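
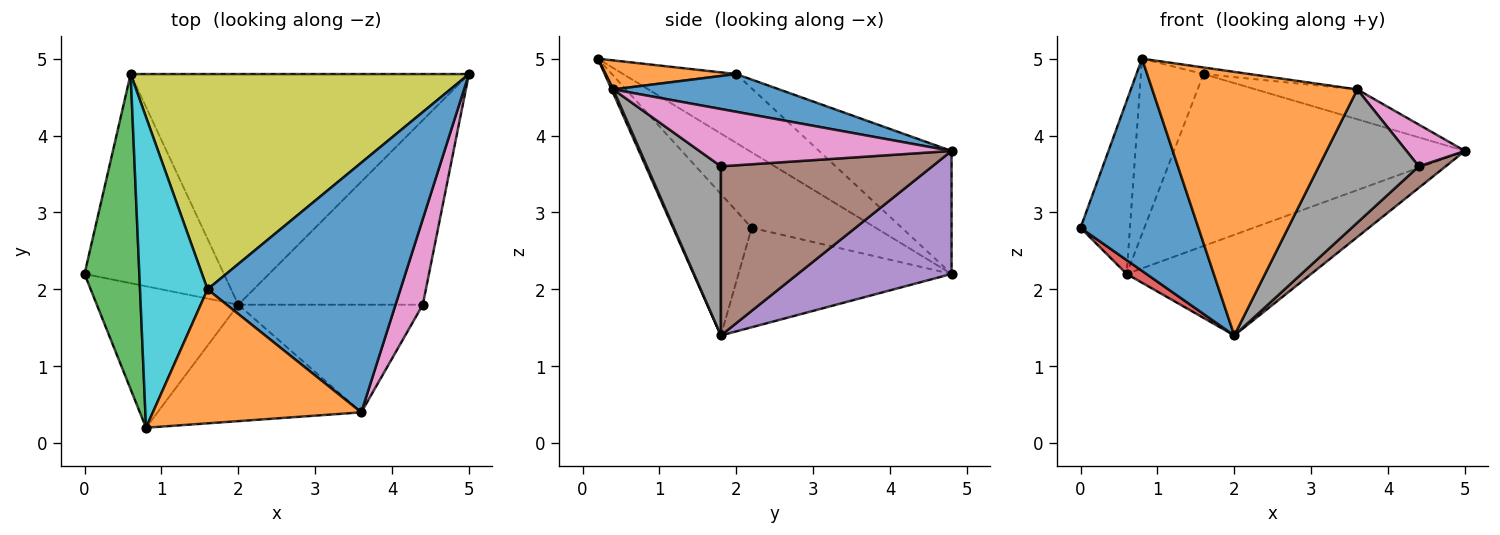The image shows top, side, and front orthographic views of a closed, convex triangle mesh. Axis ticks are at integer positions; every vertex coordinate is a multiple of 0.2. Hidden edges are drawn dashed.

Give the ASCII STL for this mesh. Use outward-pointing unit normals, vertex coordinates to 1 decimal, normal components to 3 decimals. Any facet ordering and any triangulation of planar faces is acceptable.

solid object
 facet normal -0.485 -0.728 -0.485
  outer loop
   vertex 2.0 1.8 1.4
   vertex 0.8 0.2 5.0
   vertex 0.0 2.2 2.8
  endloop
 endfacet
 facet normal 0.008 -0.915 -0.404
  outer loop
   vertex 3.6 0.4 4.6
   vertex 0.8 0.2 5.0
   vertex 2.0 1.8 1.4
  endloop
 endfacet
 facet normal -0.770 0.307 0.559
  outer loop
   vertex 0.6 4.8 2.2
   vertex 0.0 2.2 2.8
   vertex 0.8 0.2 5.0
  endloop
 endfacet
 facet normal -0.580 -0.054 -0.813
  outer loop
   vertex 0.6 4.8 2.2
   vertex 2.0 1.8 1.4
   vertex 0.0 2.2 2.8
  endloop
 endfacet
 facet normal 0.316 0.379 -0.870
  outer loop
   vertex 0.6 4.8 2.2
   vertex 5.0 4.8 3.8
   vertex 2.0 1.8 1.4
  endloop
 endfacet
 facet normal 0.673 -0.086 -0.734
  outer loop
   vertex 4.4 1.8 3.6
   vertex 2.0 1.8 1.4
   vertex 5.0 4.8 3.8
  endloop
 endfacet
 facet normal 0.884 -0.205 0.420
  outer loop
   vertex 4.4 1.8 3.6
   vertex 5.0 4.8 3.8
   vertex 3.6 0.4 4.6
  endloop
 endfacet
 facet normal 0.499 -0.674 -0.544
  outer loop
   vertex 4.4 1.8 3.6
   vertex 3.6 0.4 4.6
   vertex 2.0 1.8 1.4
  endloop
 endfacet
 facet normal -0.273 0.600 0.752
  outer loop
   vertex 1.6 2.0 4.8
   vertex 5.0 4.8 3.8
   vertex 0.6 4.8 2.2
  endloop
 endfacet
 facet normal -0.664 0.367 0.651
  outer loop
   vertex 1.6 2.0 4.8
   vertex 0.6 4.8 2.2
   vertex 0.8 0.2 5.0
  endloop
 endfacet
 facet normal 0.191 0.117 0.975
  outer loop
   vertex 1.6 2.0 4.8
   vertex 3.6 0.4 4.6
   vertex 5.0 4.8 3.8
  endloop
 endfacet
 facet normal 0.138 0.049 0.989
  outer loop
   vertex 1.6 2.0 4.8
   vertex 0.8 0.2 5.0
   vertex 3.6 0.4 4.6
  endloop
 endfacet
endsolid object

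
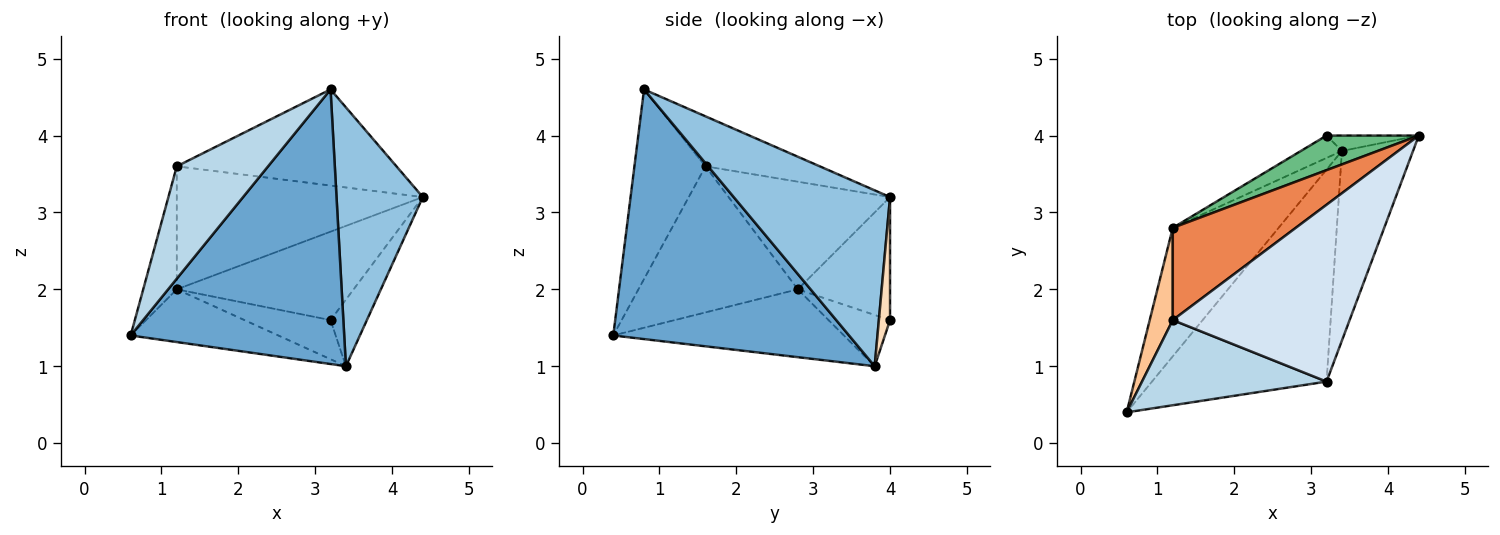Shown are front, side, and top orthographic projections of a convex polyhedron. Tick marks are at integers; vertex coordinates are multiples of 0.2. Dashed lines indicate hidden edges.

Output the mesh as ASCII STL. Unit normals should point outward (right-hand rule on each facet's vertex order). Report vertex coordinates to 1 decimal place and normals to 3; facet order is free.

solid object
 facet normal 0.658 -0.596 -0.460
  outer loop
   vertex 3.4 3.8 1.0
   vertex 3.2 0.8 4.6
   vertex 0.6 0.4 1.4
  endloop
 endfacet
 facet normal 0.825 -0.456 -0.334
  outer loop
   vertex 3.4 3.8 1.0
   vertex 4.4 4.0 3.2
   vertex 3.2 0.8 4.6
  endloop
 endfacet
 facet normal -0.527 -0.677 0.513
  outer loop
   vertex 1.2 1.6 3.6
   vertex 0.6 0.4 1.4
   vertex 3.2 0.8 4.6
  endloop
 endfacet
 facet normal -0.241 0.463 0.853
  outer loop
   vertex 1.2 1.6 3.6
   vertex 3.2 0.8 4.6
   vertex 4.4 4.0 3.2
  endloop
 endfacet
 facet normal -0.465 0.708 0.531
  outer loop
   vertex 1.2 2.8 2.0
   vertex 1.2 1.6 3.6
   vertex 4.4 4.0 3.2
  endloop
 endfacet
 facet normal -0.510 0.326 -0.796
  outer loop
   vertex 1.2 2.8 2.0
   vertex 3.4 3.8 1.0
   vertex 0.6 0.4 1.4
  endloop
 endfacet
 facet normal -0.967 0.204 0.153
  outer loop
   vertex 1.2 2.8 2.0
   vertex 0.6 0.4 1.4
   vertex 1.2 1.6 3.6
  endloop
 endfacet
 facet normal 0.287 0.933 -0.215
  outer loop
   vertex 3.2 4.0 1.6
   vertex 4.4 4.0 3.2
   vertex 3.4 3.8 1.0
  endloop
 endfacet
 facet normal -0.437 0.838 0.328
  outer loop
   vertex 3.2 4.0 1.6
   vertex 1.2 2.8 2.0
   vertex 4.4 4.0 3.2
  endloop
 endfacet
 facet normal -0.527 0.738 -0.422
  outer loop
   vertex 3.2 4.0 1.6
   vertex 3.4 3.8 1.0
   vertex 1.2 2.8 2.0
  endloop
 endfacet
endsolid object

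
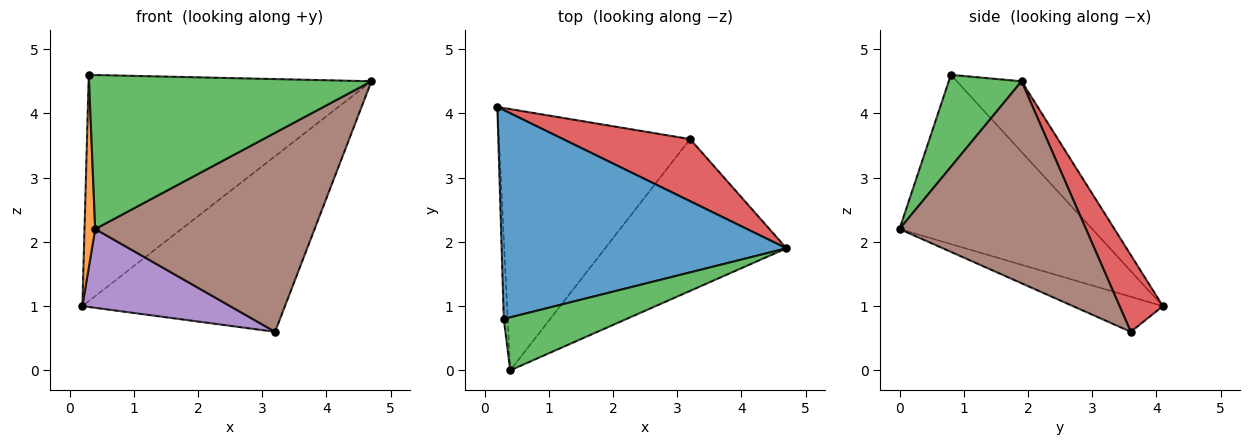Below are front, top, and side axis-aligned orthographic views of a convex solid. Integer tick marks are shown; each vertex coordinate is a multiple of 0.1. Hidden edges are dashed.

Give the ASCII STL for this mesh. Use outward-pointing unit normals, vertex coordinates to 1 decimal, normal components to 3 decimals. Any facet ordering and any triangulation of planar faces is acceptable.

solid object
 facet normal -0.166 0.725 0.669
  outer loop
   vertex 0.3 0.8 4.6
   vertex 4.7 1.9 4.5
   vertex 0.2 4.1 1.0
  endloop
 endfacet
 facet normal -0.998 -0.055 -0.023
  outer loop
   vertex 0.3 0.8 4.6
   vertex 0.2 4.1 1.0
   vertex 0.4 0.0 2.2
  endloop
 endfacet
 facet normal 0.237 -0.919 0.316
  outer loop
   vertex 0.3 0.8 4.6
   vertex 0.4 0.0 2.2
   vertex 4.7 1.9 4.5
  endloop
 endfacet
 facet normal 0.198 0.924 0.327
  outer loop
   vertex 3.2 3.6 0.6
   vertex 0.2 4.1 1.0
   vertex 4.7 1.9 4.5
  endloop
 endfacet
 facet normal -0.173 -0.284 -0.943
  outer loop
   vertex 3.2 3.6 0.6
   vertex 0.4 0.0 2.2
   vertex 0.2 4.1 1.0
  endloop
 endfacet
 facet normal 0.560 -0.659 -0.503
  outer loop
   vertex 3.2 3.6 0.6
   vertex 4.7 1.9 4.5
   vertex 0.4 0.0 2.2
  endloop
 endfacet
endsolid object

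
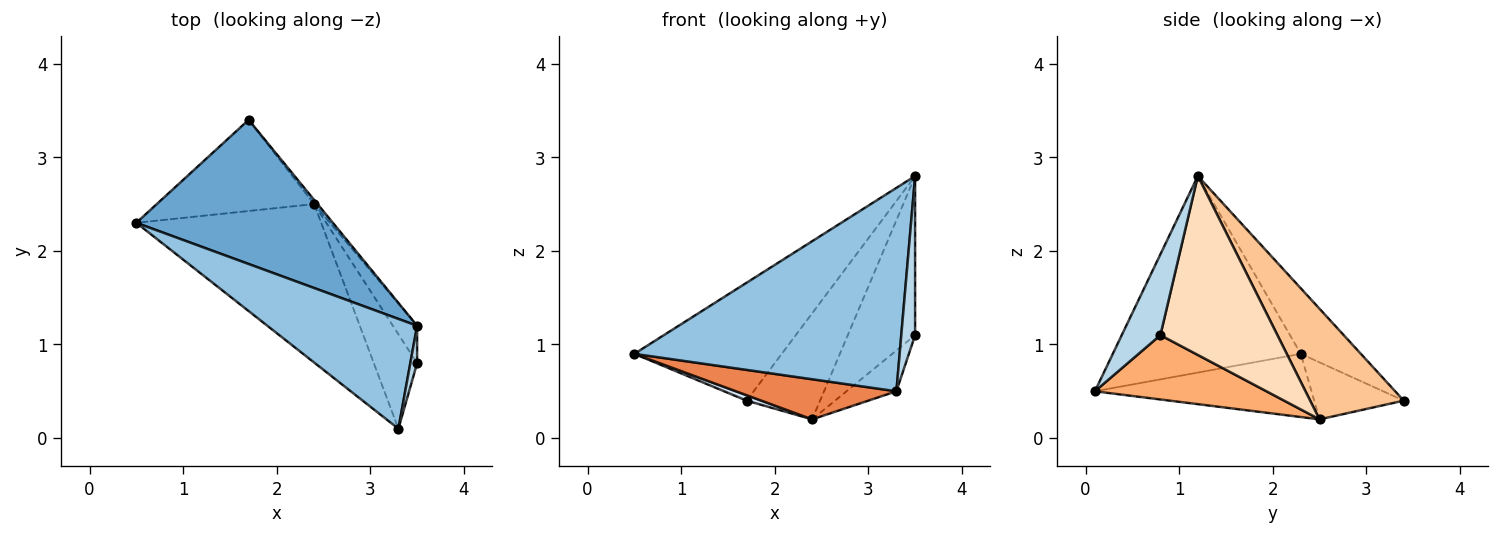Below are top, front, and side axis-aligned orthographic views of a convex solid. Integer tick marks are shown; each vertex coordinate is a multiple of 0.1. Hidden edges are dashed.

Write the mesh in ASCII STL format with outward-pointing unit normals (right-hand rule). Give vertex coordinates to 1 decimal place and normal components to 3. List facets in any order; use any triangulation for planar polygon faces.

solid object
 facet normal -0.250 0.613 0.749
  outer loop
   vertex 1.7 3.4 0.4
   vertex 0.5 2.3 0.9
   vertex 3.5 1.2 2.8
  endloop
 endfacet
 facet normal -0.529 -0.747 0.403
  outer loop
   vertex 3.3 0.1 0.5
   vertex 3.5 1.2 2.8
   vertex 0.5 2.3 0.9
  endloop
 endfacet
 facet normal 0.939 -0.336 0.079
  outer loop
   vertex 3.5 0.8 1.1
   vertex 3.5 1.2 2.8
   vertex 3.3 0.1 0.5
  endloop
 endfacet
 facet normal -0.340 -0.056 -0.939
  outer loop
   vertex 2.4 2.5 0.2
   vertex 0.5 2.3 0.9
   vertex 1.7 3.4 0.4
  endloop
 endfacet
 facet normal -0.315 -0.233 -0.920
  outer loop
   vertex 2.4 2.5 0.2
   vertex 3.3 0.1 0.5
   vertex 0.5 2.3 0.9
  endloop
 endfacet
 facet normal 0.807 0.235 -0.543
  outer loop
   vertex 2.4 2.5 0.2
   vertex 3.5 0.8 1.1
   vertex 3.3 0.1 0.5
  endloop
 endfacet
 facet normal 0.787 0.617 -0.024
  outer loop
   vertex 2.4 2.5 0.2
   vertex 1.7 3.4 0.4
   vertex 3.5 1.2 2.8
  endloop
 endfacet
 facet normal 0.861 0.495 -0.117
  outer loop
   vertex 2.4 2.5 0.2
   vertex 3.5 1.2 2.8
   vertex 3.5 0.8 1.1
  endloop
 endfacet
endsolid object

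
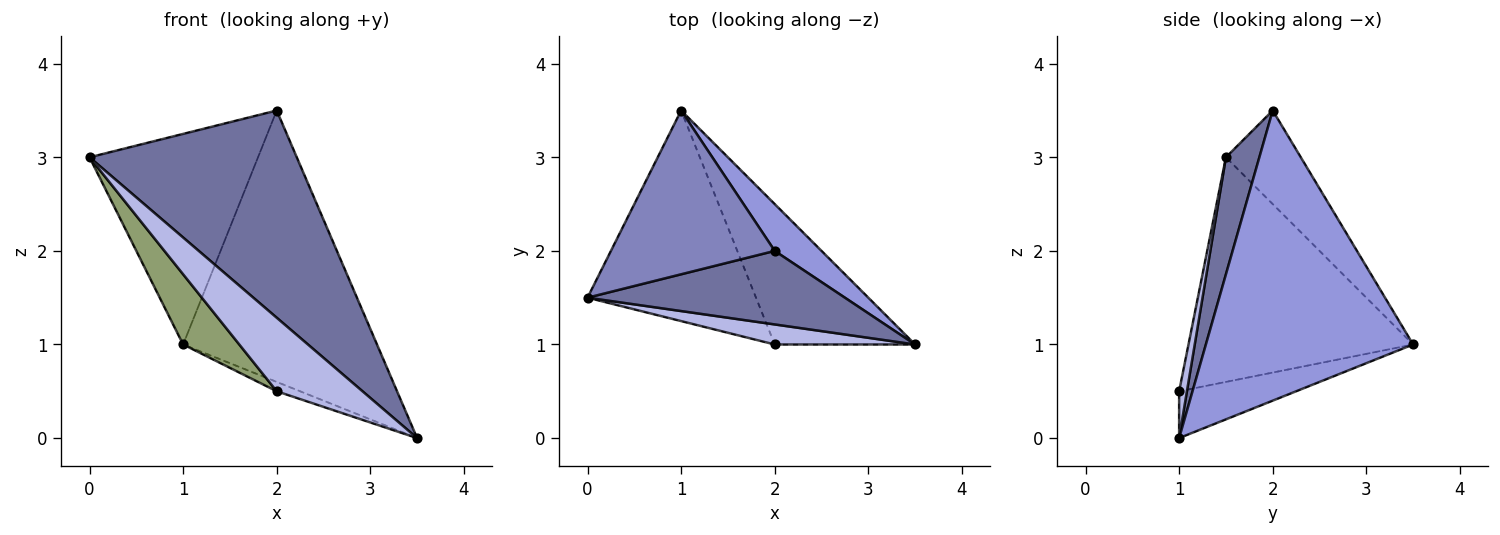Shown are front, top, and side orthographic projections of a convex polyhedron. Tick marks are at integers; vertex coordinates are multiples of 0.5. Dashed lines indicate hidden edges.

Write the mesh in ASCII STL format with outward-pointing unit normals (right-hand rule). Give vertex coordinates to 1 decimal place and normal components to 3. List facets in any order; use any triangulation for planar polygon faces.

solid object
 facet normal 0.150 -0.932 0.331
  outer loop
   vertex 2.0 2.0 3.5
   vertex 0.0 1.5 3.0
   vertex 3.5 1.0 0.0
  endloop
 endfacet
 facet normal -0.331 0.745 0.579
  outer loop
   vertex 2.0 2.0 3.5
   vertex 1.0 3.5 1.0
   vertex 0.0 1.5 3.0
  endloop
 endfacet
 facet normal 0.725 0.678 0.117
  outer loop
   vertex 2.0 2.0 3.5
   vertex 3.5 1.0 0.0
   vertex 1.0 3.5 1.0
  endloop
 endfacet
 facet normal 0.087 -0.961 0.262
  outer loop
   vertex 2.0 1.0 0.5
   vertex 3.5 1.0 0.0
   vertex 0.0 1.5 3.0
  endloop
 endfacet
 facet normal -0.784 -0.196 -0.588
  outer loop
   vertex 2.0 1.0 0.5
   vertex 0.0 1.5 3.0
   vertex 1.0 3.5 1.0
  endloop
 endfacet
 facet normal -0.316 0.063 -0.947
  outer loop
   vertex 2.0 1.0 0.5
   vertex 1.0 3.5 1.0
   vertex 3.5 1.0 0.0
  endloop
 endfacet
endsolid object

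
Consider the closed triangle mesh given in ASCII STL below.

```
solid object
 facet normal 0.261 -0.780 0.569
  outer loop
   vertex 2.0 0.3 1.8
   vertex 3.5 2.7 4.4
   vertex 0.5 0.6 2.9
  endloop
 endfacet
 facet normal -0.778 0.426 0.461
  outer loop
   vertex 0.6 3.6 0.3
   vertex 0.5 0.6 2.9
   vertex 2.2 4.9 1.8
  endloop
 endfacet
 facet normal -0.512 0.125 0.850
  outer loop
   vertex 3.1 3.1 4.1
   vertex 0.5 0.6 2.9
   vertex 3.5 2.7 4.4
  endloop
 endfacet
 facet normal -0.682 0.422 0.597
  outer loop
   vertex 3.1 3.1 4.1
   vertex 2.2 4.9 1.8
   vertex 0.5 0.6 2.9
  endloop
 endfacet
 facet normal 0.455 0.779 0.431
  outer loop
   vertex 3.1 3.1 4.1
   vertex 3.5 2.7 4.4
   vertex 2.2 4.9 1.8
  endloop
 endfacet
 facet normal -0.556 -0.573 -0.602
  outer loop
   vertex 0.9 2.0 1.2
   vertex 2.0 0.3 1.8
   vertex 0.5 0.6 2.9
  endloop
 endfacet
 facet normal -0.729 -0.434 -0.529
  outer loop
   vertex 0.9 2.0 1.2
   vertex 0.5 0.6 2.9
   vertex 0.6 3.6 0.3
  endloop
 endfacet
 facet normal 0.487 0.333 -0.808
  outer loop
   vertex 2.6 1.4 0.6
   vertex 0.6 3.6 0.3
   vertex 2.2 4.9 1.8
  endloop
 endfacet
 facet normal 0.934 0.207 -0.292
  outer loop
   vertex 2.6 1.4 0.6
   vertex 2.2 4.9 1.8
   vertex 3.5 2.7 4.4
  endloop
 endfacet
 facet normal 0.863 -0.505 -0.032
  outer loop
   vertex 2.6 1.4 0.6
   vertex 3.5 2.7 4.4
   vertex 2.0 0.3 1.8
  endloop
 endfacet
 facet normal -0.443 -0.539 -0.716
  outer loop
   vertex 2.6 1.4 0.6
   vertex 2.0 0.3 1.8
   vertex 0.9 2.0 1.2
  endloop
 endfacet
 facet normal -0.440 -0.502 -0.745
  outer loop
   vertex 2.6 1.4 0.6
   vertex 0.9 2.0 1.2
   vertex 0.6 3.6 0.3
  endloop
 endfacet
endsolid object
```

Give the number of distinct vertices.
8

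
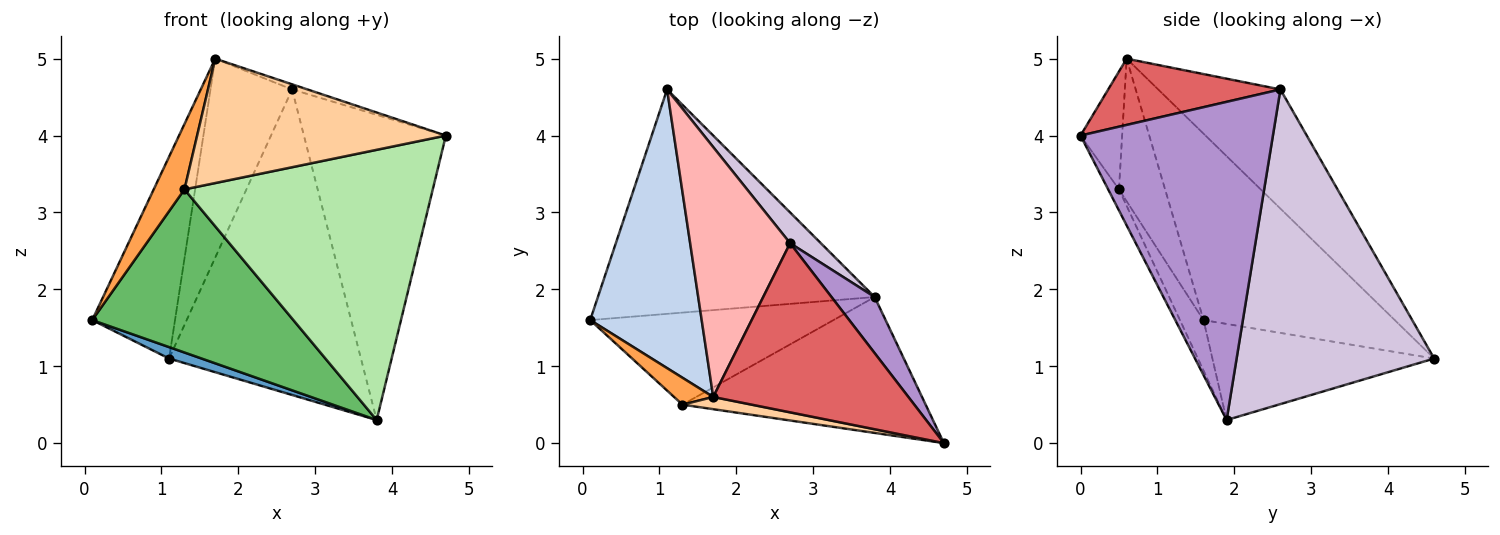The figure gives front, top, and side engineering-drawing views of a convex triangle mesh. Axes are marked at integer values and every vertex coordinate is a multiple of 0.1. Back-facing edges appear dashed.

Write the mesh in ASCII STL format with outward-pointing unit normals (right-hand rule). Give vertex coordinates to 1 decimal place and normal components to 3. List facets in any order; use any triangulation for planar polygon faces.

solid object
 facet normal -0.328 -0.048 -0.944
  outer loop
   vertex 3.8 1.9 0.3
   vertex 0.1 1.6 1.6
   vertex 1.1 4.6 1.1
  endloop
 endfacet
 facet normal -0.805 0.348 0.481
  outer loop
   vertex 1.7 0.6 5.0
   vertex 1.1 4.6 1.1
   vertex 0.1 1.6 1.6
  endloop
 endfacet
 facet normal -0.811 -0.541 0.223
  outer loop
   vertex 1.3 0.5 3.3
   vertex 1.7 0.6 5.0
   vertex 0.1 1.6 1.6
  endloop
 endfacet
 facet normal -0.164 -0.982 0.096
  outer loop
   vertex 1.3 0.5 3.3
   vertex 4.7 0.0 4.0
   vertex 1.7 0.6 5.0
  endloop
 endfacet
 facet normal -0.102 -0.866 -0.489
  outer loop
   vertex 1.3 0.5 3.3
   vertex 0.1 1.6 1.6
   vertex 3.8 1.9 0.3
  endloop
 endfacet
 facet normal -0.039 -0.893 -0.449
  outer loop
   vertex 1.3 0.5 3.3
   vertex 3.8 1.9 0.3
   vertex 4.7 0.0 4.0
  endloop
 endfacet
 facet normal 0.321 0.029 0.947
  outer loop
   vertex 2.7 2.6 4.6
   vertex 1.7 0.6 5.0
   vertex 4.7 0.0 4.0
  endloop
 endfacet
 facet normal -0.682 0.455 0.572
  outer loop
   vertex 2.7 2.6 4.6
   vertex 1.1 4.6 1.1
   vertex 1.7 0.6 5.0
  endloop
 endfacet
 facet normal 0.800 0.590 0.109
  outer loop
   vertex 2.7 2.6 4.6
   vertex 4.7 0.0 4.0
   vertex 3.8 1.9 0.3
  endloop
 endfacet
 facet normal 0.716 0.695 0.070
  outer loop
   vertex 2.7 2.6 4.6
   vertex 3.8 1.9 0.3
   vertex 1.1 4.6 1.1
  endloop
 endfacet
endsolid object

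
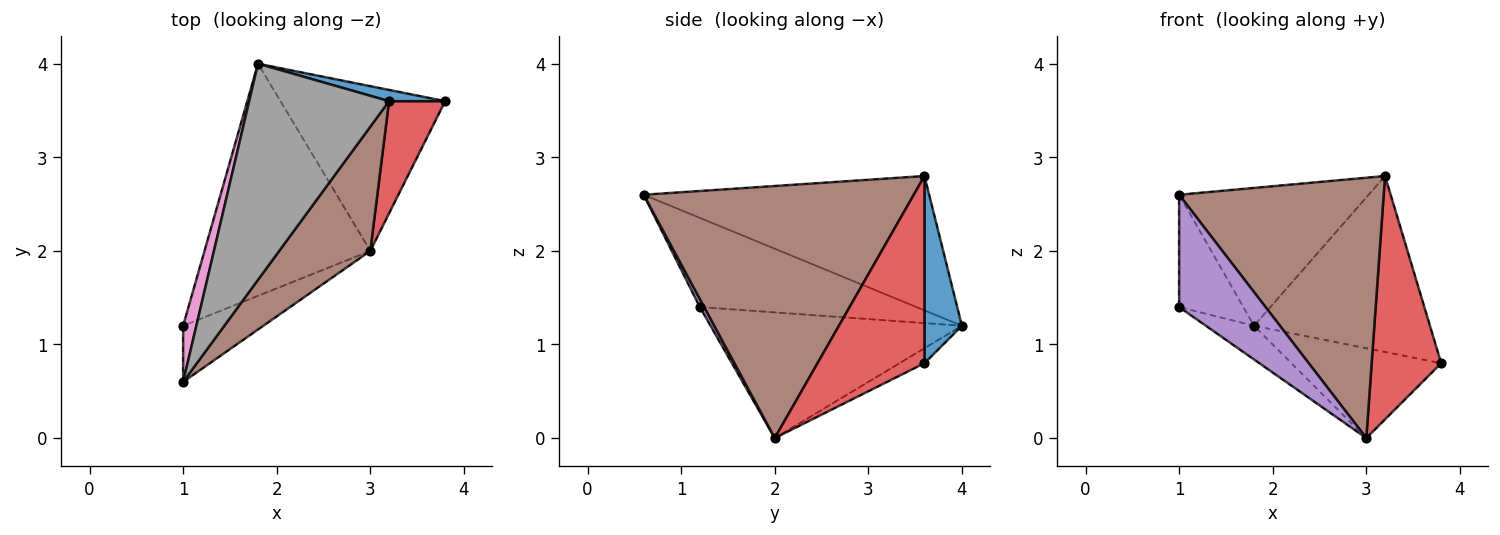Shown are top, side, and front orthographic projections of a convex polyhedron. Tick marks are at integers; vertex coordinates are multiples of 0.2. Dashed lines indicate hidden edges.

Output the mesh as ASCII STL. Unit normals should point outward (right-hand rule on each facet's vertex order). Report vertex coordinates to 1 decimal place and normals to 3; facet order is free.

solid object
 facet normal 0.208 0.976 0.062
  outer loop
   vertex 3.2 3.6 2.8
   vertex 3.8 3.6 0.8
   vertex 1.8 4.0 1.2
  endloop
 endfacet
 facet normal -0.600 0.115 -0.792
  outer loop
   vertex 3.0 2.0 0.0
   vertex 1.0 1.2 1.4
   vertex 1.8 4.0 1.2
  endloop
 endfacet
 facet normal -0.080 0.477 -0.875
  outer loop
   vertex 3.0 2.0 0.0
   vertex 1.8 4.0 1.2
   vertex 3.8 3.6 0.8
  endloop
 endfacet
 facet normal 0.813 -0.529 0.244
  outer loop
   vertex 3.0 2.0 0.0
   vertex 3.8 3.6 0.8
   vertex 3.2 3.6 2.8
  endloop
 endfacet
 facet normal 0.045 -0.894 -0.447
  outer loop
   vertex 1.0 0.6 2.6
   vertex 1.0 1.2 1.4
   vertex 3.0 2.0 0.0
  endloop
 endfacet
 facet normal 0.766 -0.580 0.277
  outer loop
   vertex 1.0 0.6 2.6
   vertex 3.0 2.0 0.0
   vertex 3.2 3.6 2.8
  endloop
 endfacet
 facet normal -0.949 0.281 0.141
  outer loop
   vertex 1.0 0.6 2.6
   vertex 1.8 4.0 1.2
   vertex 1.0 1.2 1.4
  endloop
 endfacet
 facet normal -0.629 0.418 0.655
  outer loop
   vertex 1.0 0.6 2.6
   vertex 3.2 3.6 2.8
   vertex 1.8 4.0 1.2
  endloop
 endfacet
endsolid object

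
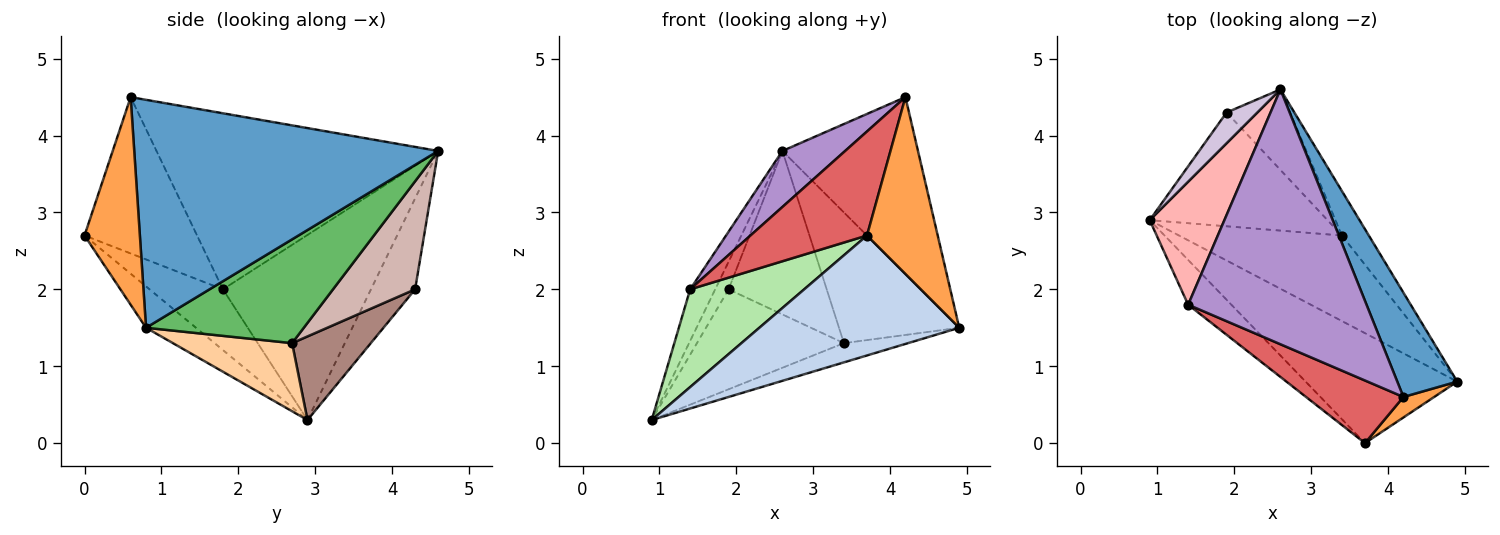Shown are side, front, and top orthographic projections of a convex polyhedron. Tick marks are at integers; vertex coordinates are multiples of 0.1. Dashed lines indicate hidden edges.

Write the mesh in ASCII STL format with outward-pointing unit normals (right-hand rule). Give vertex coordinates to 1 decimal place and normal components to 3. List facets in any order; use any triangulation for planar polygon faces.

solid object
 facet normal 0.888 0.396 0.234
  outer loop
   vertex 4.2 0.6 4.5
   vertex 4.9 0.8 1.5
   vertex 2.6 4.6 3.8
  endloop
 endfacet
 facet normal -0.181 -0.725 -0.665
  outer loop
   vertex 3.7 0.0 2.7
   vertex 0.9 2.9 0.3
   vertex 4.9 0.8 1.5
  endloop
 endfacet
 facet normal 0.614 -0.784 0.091
  outer loop
   vertex 3.7 0.0 2.7
   vertex 4.9 0.8 1.5
   vertex 4.2 0.6 4.5
  endloop
 endfacet
 facet normal 0.378 0.203 -0.903
  outer loop
   vertex 3.4 2.7 1.3
   vertex 4.9 0.8 1.5
   vertex 0.9 2.9 0.3
  endloop
 endfacet
 facet normal 0.779 0.594 -0.202
  outer loop
   vertex 3.4 2.7 1.3
   vertex 2.6 4.6 3.8
   vertex 4.9 0.8 1.5
  endloop
 endfacet
 facet normal -0.505 -0.785 -0.359
  outer loop
   vertex 1.4 1.8 2.0
   vertex 0.9 2.9 0.3
   vertex 3.7 0.0 2.7
  endloop
 endfacet
 facet normal -0.638 -0.660 0.397
  outer loop
   vertex 1.4 1.8 2.0
   vertex 3.7 0.0 2.7
   vertex 4.2 0.6 4.5
  endloop
 endfacet
 facet normal -0.916 0.155 0.370
  outer loop
   vertex 1.4 1.8 2.0
   vertex 2.6 4.6 3.8
   vertex 0.9 2.9 0.3
  endloop
 endfacet
 facet normal -0.694 -0.155 0.703
  outer loop
   vertex 1.4 1.8 2.0
   vertex 4.2 0.6 4.5
   vertex 2.6 4.6 3.8
  endloop
 endfacet
 facet normal -0.910 0.276 0.308
  outer loop
   vertex 1.9 4.3 2.0
   vertex 0.9 2.9 0.3
   vertex 2.6 4.6 3.8
  endloop
 endfacet
 facet normal 0.333 0.622 -0.708
  outer loop
   vertex 1.9 4.3 2.0
   vertex 3.4 2.7 1.3
   vertex 0.9 2.9 0.3
  endloop
 endfacet
 facet normal 0.600 0.717 -0.353
  outer loop
   vertex 1.9 4.3 2.0
   vertex 2.6 4.6 3.8
   vertex 3.4 2.7 1.3
  endloop
 endfacet
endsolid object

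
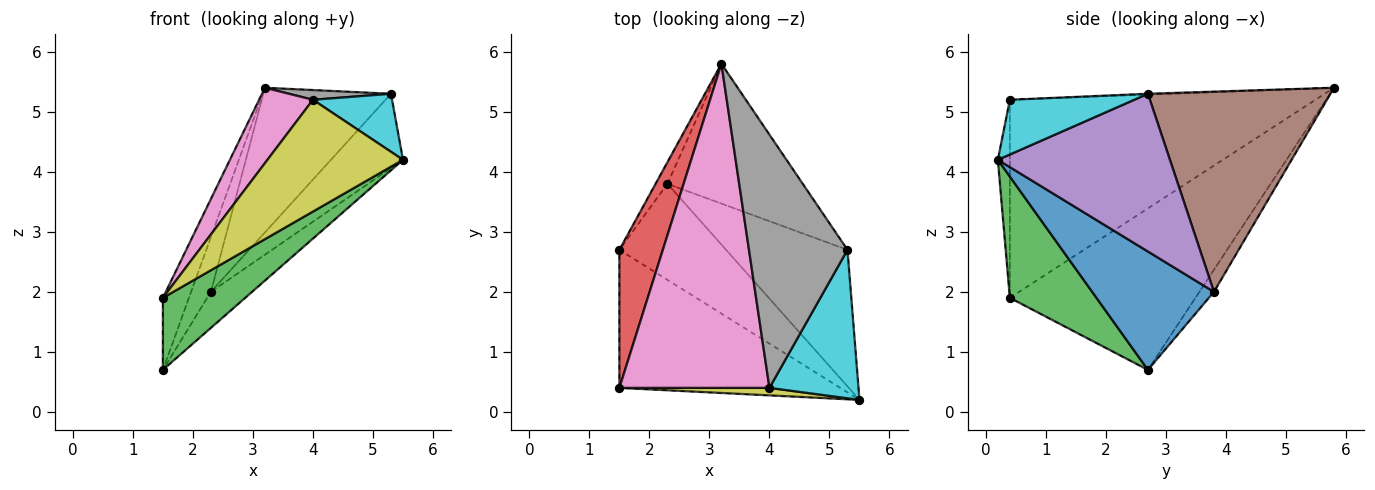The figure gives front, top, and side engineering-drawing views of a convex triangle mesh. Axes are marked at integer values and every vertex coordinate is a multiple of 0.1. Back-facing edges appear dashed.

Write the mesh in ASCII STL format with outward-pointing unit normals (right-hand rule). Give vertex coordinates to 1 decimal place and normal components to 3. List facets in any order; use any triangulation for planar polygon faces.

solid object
 facet normal 0.720 0.244 -0.649
  outer loop
   vertex 2.3 3.8 2.0
   vertex 5.5 0.2 4.2
   vertex 1.5 2.7 0.7
  endloop
 endfacet
 facet normal -0.565 0.768 -0.302
  outer loop
   vertex 2.3 3.8 2.0
   vertex 1.5 2.7 0.7
   vertex 3.2 5.8 5.4
  endloop
 endfacet
 facet normal 0.438 -0.416 -0.797
  outer loop
   vertex 1.5 0.4 1.9
   vertex 1.5 2.7 0.7
   vertex 5.5 0.2 4.2
  endloop
 endfacet
 facet normal -0.957 0.134 0.257
  outer loop
   vertex 1.5 0.4 1.9
   vertex 3.2 5.8 5.4
   vertex 1.5 2.7 0.7
  endloop
 endfacet
 facet normal 0.752 0.315 -0.579
  outer loop
   vertex 5.3 2.7 5.3
   vertex 5.5 0.2 4.2
   vertex 2.3 3.8 2.0
  endloop
 endfacet
 facet normal 0.717 0.501 -0.485
  outer loop
   vertex 5.3 2.7 5.3
   vertex 2.3 3.8 2.0
   vertex 3.2 5.8 5.4
  endloop
 endfacet
 facet normal -0.789 -0.139 0.598
  outer loop
   vertex 4.0 0.4 5.2
   vertex 3.2 5.8 5.4
   vertex 1.5 0.4 1.9
  endloop
 endfacet
 facet normal -0.009 -0.038 0.999
  outer loop
   vertex 4.0 0.4 5.2
   vertex 5.3 2.7 5.3
   vertex 3.2 5.8 5.4
  endloop
 endfacet
 facet normal -0.088 -0.994 0.067
  outer loop
   vertex 4.0 0.4 5.2
   vertex 1.5 0.4 1.9
   vertex 5.5 0.2 4.2
  endloop
 endfacet
 facet normal 0.497 -0.316 0.808
  outer loop
   vertex 4.0 0.4 5.2
   vertex 5.5 0.2 4.2
   vertex 5.3 2.7 5.3
  endloop
 endfacet
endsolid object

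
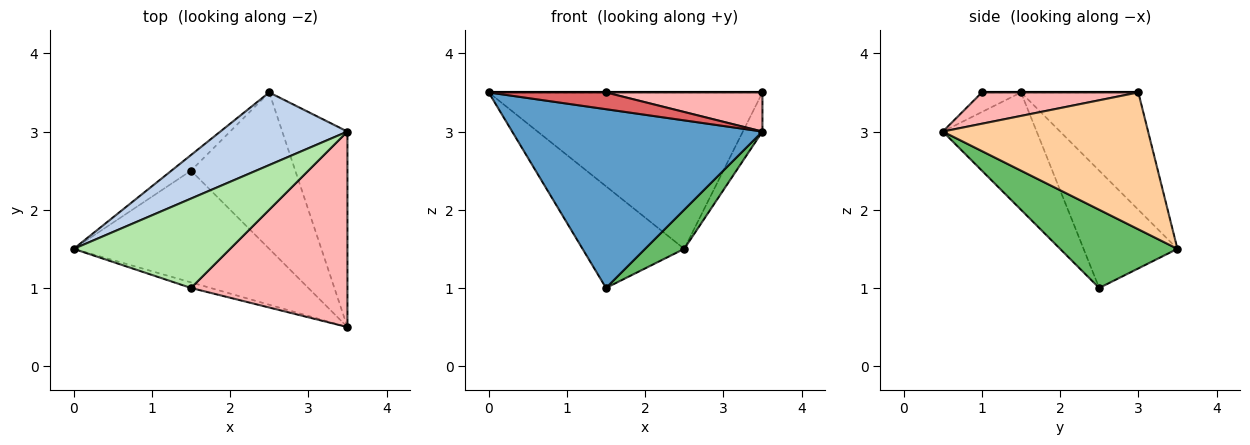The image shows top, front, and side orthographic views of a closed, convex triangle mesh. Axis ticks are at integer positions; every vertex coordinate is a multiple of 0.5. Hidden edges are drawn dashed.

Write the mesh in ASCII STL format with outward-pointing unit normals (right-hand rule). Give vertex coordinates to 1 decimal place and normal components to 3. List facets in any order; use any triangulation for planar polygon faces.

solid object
 facet normal -0.303 -0.808 -0.505
  outer loop
   vertex 1.5 2.5 1.0
   vertex 3.5 0.5 3.0
   vertex 0.0 1.5 3.5
  endloop
 endfacet
 facet normal -0.362 0.845 0.393
  outer loop
   vertex 2.5 3.5 1.5
   vertex 0.0 1.5 3.5
   vertex 3.5 3.0 3.5
  endloop
 endfacet
 facet normal -0.674 0.730 -0.112
  outer loop
   vertex 2.5 3.5 1.5
   vertex 1.5 2.5 1.0
   vertex 0.0 1.5 3.5
  endloop
 endfacet
 facet normal 0.900 0.086 -0.428
  outer loop
   vertex 2.5 3.5 1.5
   vertex 3.5 3.0 3.5
   vertex 3.5 0.5 3.0
  endloop
 endfacet
 facet normal 0.588 -0.196 -0.784
  outer loop
   vertex 2.5 3.5 1.5
   vertex 3.5 0.5 3.0
   vertex 1.5 2.5 1.0
  endloop
 endfacet
 facet normal 0.000 0.000 1.000
  outer loop
   vertex 1.5 1.0 3.5
   vertex 3.5 3.0 3.5
   vertex 0.0 1.5 3.5
  endloop
 endfacet
 facet normal -0.302 -0.905 -0.302
  outer loop
   vertex 1.5 1.0 3.5
   vertex 0.0 1.5 3.5
   vertex 3.5 0.5 3.0
  endloop
 endfacet
 facet normal 0.192 -0.192 0.962
  outer loop
   vertex 1.5 1.0 3.5
   vertex 3.5 0.5 3.0
   vertex 3.5 3.0 3.5
  endloop
 endfacet
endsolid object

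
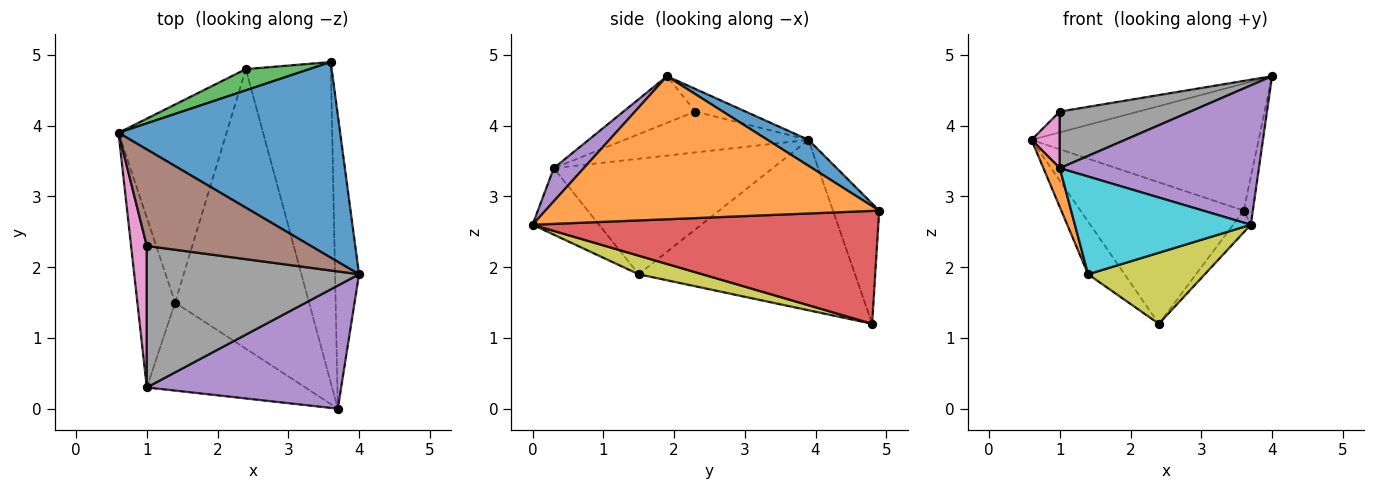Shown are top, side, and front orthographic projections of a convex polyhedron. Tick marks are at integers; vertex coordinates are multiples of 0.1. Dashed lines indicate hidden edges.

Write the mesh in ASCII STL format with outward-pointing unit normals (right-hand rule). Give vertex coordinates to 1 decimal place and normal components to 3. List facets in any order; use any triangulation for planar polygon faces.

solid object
 facet normal 0.098 0.542 0.835
  outer loop
   vertex 3.6 4.9 2.8
   vertex 0.6 3.9 3.8
   vertex 4.0 1.9 4.7
  endloop
 endfacet
 facet normal 0.986 0.027 -0.165
  outer loop
   vertex 3.7 0.0 2.6
   vertex 3.6 4.9 2.8
   vertex 4.0 1.9 4.7
  endloop
 endfacet
 facet normal -0.270 0.952 0.143
  outer loop
   vertex 2.4 4.8 1.2
   vertex 0.6 3.9 3.8
   vertex 3.6 4.9 2.8
  endloop
 endfacet
 facet normal 0.798 0.041 -0.601
  outer loop
   vertex 2.4 4.8 1.2
   vertex 3.6 4.9 2.8
   vertex 3.7 0.0 2.6
  endloop
 endfacet
 facet normal 0.112 -0.745 0.658
  outer loop
   vertex 1.0 0.3 3.4
   vertex 3.7 0.0 2.6
   vertex 4.0 1.9 4.7
  endloop
 endfacet
 facet normal -0.134 0.209 0.969
  outer loop
   vertex 1.0 2.3 4.2
   vertex 4.0 1.9 4.7
   vertex 0.6 3.9 3.8
  endloop
 endfacet
 facet normal -0.924 -0.142 0.355
  outer loop
   vertex 1.0 2.3 4.2
   vertex 0.6 3.9 3.8
   vertex 1.0 0.3 3.4
  endloop
 endfacet
 facet normal -0.200 -0.364 0.910
  outer loop
   vertex 1.0 2.3 4.2
   vertex 1.0 0.3 3.4
   vertex 4.0 1.9 4.7
  endloop
 endfacet
 facet normal 0.133 -0.244 -0.961
  outer loop
   vertex 1.4 1.5 1.9
   vertex 2.4 4.8 1.2
   vertex 3.7 0.0 2.6
  endloop
 endfacet
 facet normal -0.270 -0.715 -0.644
  outer loop
   vertex 1.4 1.5 1.9
   vertex 3.7 0.0 2.6
   vertex 1.0 0.3 3.4
  endloop
 endfacet
 facet normal -0.836 0.141 -0.530
  outer loop
   vertex 1.4 1.5 1.9
   vertex 0.6 3.9 3.8
   vertex 2.4 4.8 1.2
  endloop
 endfacet
 facet normal -0.948 -0.071 -0.310
  outer loop
   vertex 1.4 1.5 1.9
   vertex 1.0 0.3 3.4
   vertex 0.6 3.9 3.8
  endloop
 endfacet
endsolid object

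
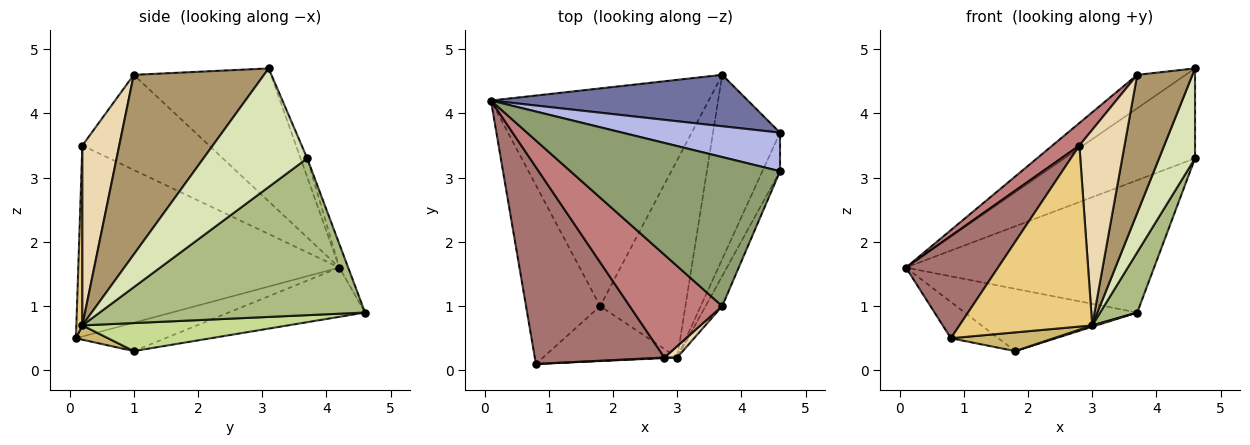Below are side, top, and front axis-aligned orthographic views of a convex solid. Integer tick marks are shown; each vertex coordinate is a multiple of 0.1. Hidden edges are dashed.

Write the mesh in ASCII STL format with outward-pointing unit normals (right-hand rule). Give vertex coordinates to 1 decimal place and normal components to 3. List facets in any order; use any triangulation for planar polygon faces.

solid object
 facet normal -0.033 0.932 0.362
  outer loop
   vertex 3.7 4.6 0.9
   vertex 0.1 4.2 1.6
   vertex 4.6 3.7 3.3
  endloop
 endfacet
 facet normal -0.351 0.186 -0.918
  outer loop
   vertex 1.8 1.0 0.3
   vertex 0.8 0.1 0.5
   vertex 0.1 4.2 1.6
  endloop
 endfacet
 facet normal -0.213 0.269 -0.939
  outer loop
   vertex 1.8 1.0 0.3
   vertex 0.1 4.2 1.6
   vertex 3.7 4.6 0.9
  endloop
 endfacet
 facet normal -0.047 0.918 0.393
  outer loop
   vertex 4.6 3.1 4.7
   vertex 4.6 3.7 3.3
   vertex 0.1 4.2 1.6
  endloop
 endfacet
 facet normal -0.526 0.186 0.830
  outer loop
   vertex 4.6 3.1 4.7
   vertex 0.1 4.2 1.6
   vertex 3.7 1.0 4.6
  endloop
 endfacet
 facet normal 0.912 -0.127 -0.390
  outer loop
   vertex 3.0 0.2 0.7
   vertex 3.7 4.6 0.9
   vertex 4.6 3.7 3.3
  endloop
 endfacet
 facet normal 0.312 -0.007 -0.950
  outer loop
   vertex 3.0 0.2 0.7
   vertex 1.8 1.0 0.3
   vertex 3.7 4.6 0.9
  endloop
 endfacet
 facet normal 0.936 -0.324 -0.139
  outer loop
   vertex 3.0 0.2 0.7
   vertex 4.6 3.7 3.3
   vertex 4.6 3.1 4.7
  endloop
 endfacet
 facet normal 0.917 -0.389 -0.085
  outer loop
   vertex 3.0 0.2 0.7
   vertex 4.6 3.1 4.7
   vertex 3.7 1.0 4.6
  endloop
 endfacet
 facet normal 0.100 -0.321 -0.942
  outer loop
   vertex 3.0 0.2 0.7
   vertex 0.8 0.1 0.5
   vertex 1.8 1.0 0.3
  endloop
 endfacet
 facet normal 0.045 -0.999 0.003
  outer loop
   vertex 2.8 0.2 3.5
   vertex 0.8 0.1 0.5
   vertex 3.0 0.2 0.7
  endloop
 endfacet
 facet normal 0.632 -0.773 0.045
  outer loop
   vertex 2.8 0.2 3.5
   vertex 3.0 0.2 0.7
   vertex 3.7 1.0 4.6
  endloop
 endfacet
 facet normal -0.794 -0.280 0.539
  outer loop
   vertex 2.8 0.2 3.5
   vertex 0.1 4.2 1.6
   vertex 0.8 0.1 0.5
  endloop
 endfacet
 facet normal -0.709 -0.151 0.689
  outer loop
   vertex 2.8 0.2 3.5
   vertex 3.7 1.0 4.6
   vertex 0.1 4.2 1.6
  endloop
 endfacet
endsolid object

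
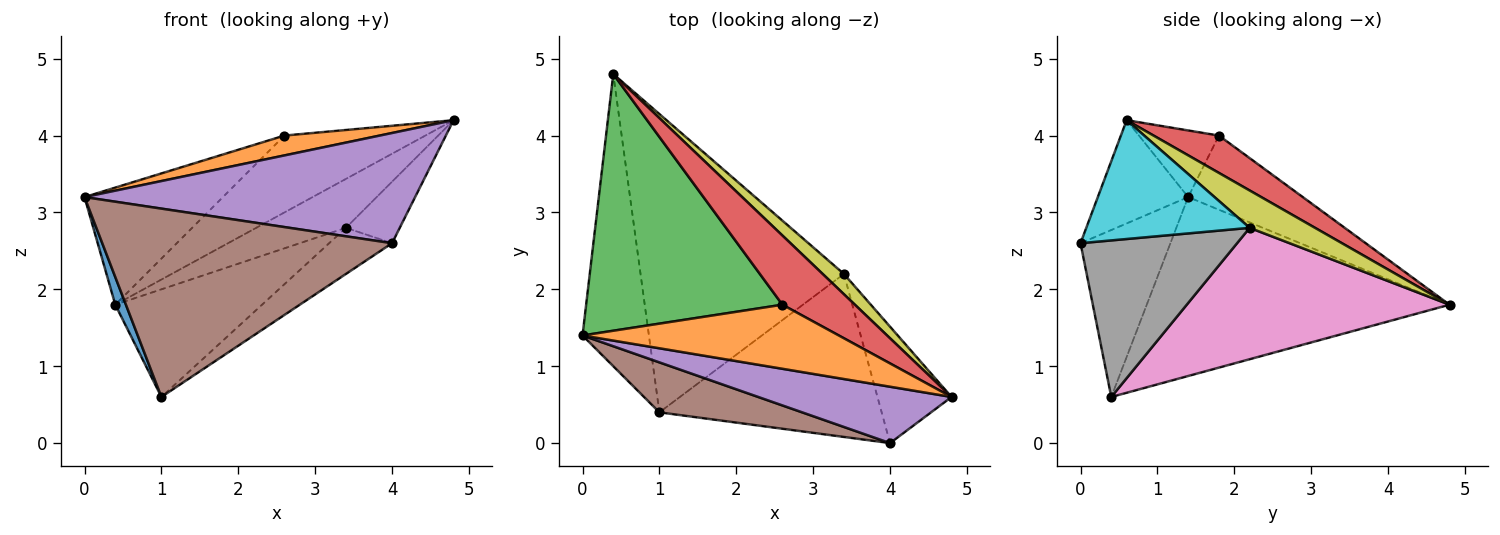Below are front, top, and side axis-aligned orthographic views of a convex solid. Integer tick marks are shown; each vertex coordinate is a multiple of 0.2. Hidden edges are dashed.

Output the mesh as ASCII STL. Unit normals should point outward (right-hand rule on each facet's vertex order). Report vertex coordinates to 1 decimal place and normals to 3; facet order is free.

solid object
 facet normal -0.937 -0.033 -0.348
  outer loop
   vertex 1.0 0.4 0.6
   vertex 0.0 1.4 3.2
   vertex 0.4 4.8 1.8
  endloop
 endfacet
 facet normal -0.241 -0.287 0.927
  outer loop
   vertex 2.6 1.8 4.0
   vertex 0.0 1.4 3.2
   vertex 4.8 0.6 4.2
  endloop
 endfacet
 facet normal -0.325 0.393 0.860
  outer loop
   vertex 2.6 1.8 4.0
   vertex 0.4 4.8 1.8
   vertex 0.0 1.4 3.2
  endloop
 endfacet
 facet normal 0.326 0.703 0.632
  outer loop
   vertex 2.6 1.8 4.0
   vertex 4.8 0.6 4.2
   vertex 0.4 4.8 1.8
  endloop
 endfacet
 facet normal -0.236 -0.865 0.443
  outer loop
   vertex 4.0 0.0 2.6
   vertex 4.8 0.6 4.2
   vertex 0.0 1.4 3.2
  endloop
 endfacet
 facet normal -0.287 -0.926 0.246
  outer loop
   vertex 4.0 0.0 2.6
   vertex 0.0 1.4 3.2
   vertex 1.0 0.4 0.6
  endloop
 endfacet
 facet normal 0.519 0.290 -0.804
  outer loop
   vertex 3.4 2.2 2.8
   vertex 1.0 0.4 0.6
   vertex 0.4 4.8 1.8
  endloop
 endfacet
 facet normal 0.561 0.225 -0.796
  outer loop
   vertex 3.4 2.2 2.8
   vertex 4.0 0.0 2.6
   vertex 1.0 0.4 0.6
  endloop
 endfacet
 facet normal 0.558 0.766 0.318
  outer loop
   vertex 3.4 2.2 2.8
   vertex 0.4 4.8 1.8
   vertex 4.8 0.6 4.2
  endloop
 endfacet
 facet normal 0.817 0.269 -0.510
  outer loop
   vertex 3.4 2.2 2.8
   vertex 4.8 0.6 4.2
   vertex 4.0 0.0 2.6
  endloop
 endfacet
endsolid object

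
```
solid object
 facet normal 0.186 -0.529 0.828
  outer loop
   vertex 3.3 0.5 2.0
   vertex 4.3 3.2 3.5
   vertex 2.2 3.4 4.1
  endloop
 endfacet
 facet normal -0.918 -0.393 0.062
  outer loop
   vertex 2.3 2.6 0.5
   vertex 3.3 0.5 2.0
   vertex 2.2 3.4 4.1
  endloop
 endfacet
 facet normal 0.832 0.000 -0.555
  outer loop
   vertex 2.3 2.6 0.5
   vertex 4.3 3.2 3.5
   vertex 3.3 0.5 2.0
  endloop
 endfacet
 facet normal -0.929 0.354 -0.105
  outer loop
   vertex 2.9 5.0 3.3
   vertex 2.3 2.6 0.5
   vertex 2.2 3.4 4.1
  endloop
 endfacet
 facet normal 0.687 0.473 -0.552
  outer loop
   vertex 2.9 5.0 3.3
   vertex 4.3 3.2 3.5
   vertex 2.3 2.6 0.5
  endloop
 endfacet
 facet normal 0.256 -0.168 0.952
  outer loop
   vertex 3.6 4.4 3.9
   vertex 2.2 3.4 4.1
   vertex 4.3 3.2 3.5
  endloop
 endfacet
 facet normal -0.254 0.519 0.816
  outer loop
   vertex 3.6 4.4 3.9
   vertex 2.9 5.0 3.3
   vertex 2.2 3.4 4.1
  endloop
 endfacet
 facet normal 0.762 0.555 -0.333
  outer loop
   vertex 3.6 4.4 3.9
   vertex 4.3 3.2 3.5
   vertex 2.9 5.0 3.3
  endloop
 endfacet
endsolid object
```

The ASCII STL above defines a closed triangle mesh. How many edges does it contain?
12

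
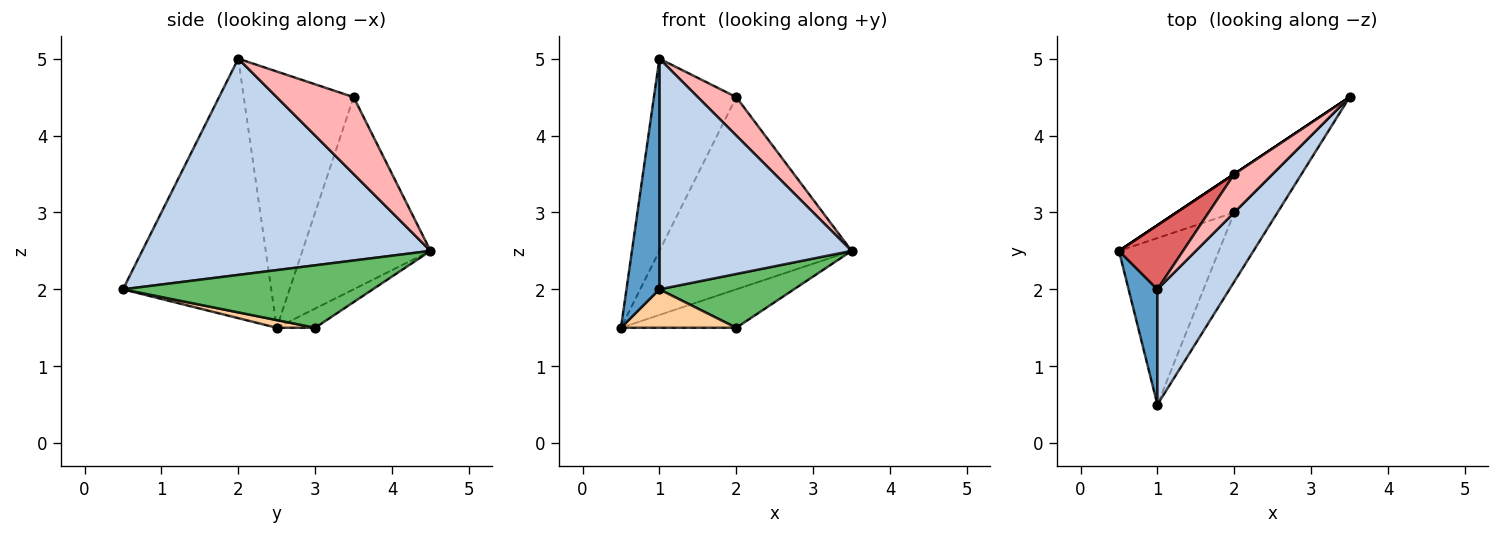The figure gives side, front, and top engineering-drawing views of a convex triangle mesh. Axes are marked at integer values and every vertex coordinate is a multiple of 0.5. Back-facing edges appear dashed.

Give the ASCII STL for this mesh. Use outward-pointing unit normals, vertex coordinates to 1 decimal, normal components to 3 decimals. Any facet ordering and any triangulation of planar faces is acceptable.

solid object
 facet normal -0.970 -0.216 0.108
  outer loop
   vertex 1.0 2.0 5.0
   vertex 0.5 2.5 1.5
   vertex 1.0 0.5 2.0
  endloop
 endfacet
 facet normal 0.802 -0.535 0.267
  outer loop
   vertex 1.0 2.0 5.0
   vertex 1.0 0.5 2.0
   vertex 3.5 4.5 2.5
  endloop
 endfacet
 facet normal -0.229 0.688 -0.688
  outer loop
   vertex 2.0 3.0 1.5
   vertex 0.5 2.5 1.5
   vertex 3.5 4.5 2.5
  endloop
 endfacet
 facet normal 0.075 -0.224 -0.972
  outer loop
   vertex 2.0 3.0 1.5
   vertex 1.0 0.5 2.0
   vertex 0.5 2.5 1.5
  endloop
 endfacet
 facet normal 0.752 -0.405 -0.520
  outer loop
   vertex 2.0 3.0 1.5
   vertex 3.5 4.5 2.5
   vertex 1.0 0.5 2.0
  endloop
 endfacet
 facet normal -0.555 0.832 0.000
  outer loop
   vertex 2.0 3.5 4.5
   vertex 3.5 4.5 2.5
   vertex 0.5 2.5 1.5
  endloop
 endfacet
 facet normal -0.784 0.588 0.196
  outer loop
   vertex 2.0 3.5 4.5
   vertex 0.5 2.5 1.5
   vertex 1.0 2.0 5.0
  endloop
 endfacet
 facet normal 0.816 -0.408 0.408
  outer loop
   vertex 2.0 3.5 4.5
   vertex 1.0 2.0 5.0
   vertex 3.5 4.5 2.5
  endloop
 endfacet
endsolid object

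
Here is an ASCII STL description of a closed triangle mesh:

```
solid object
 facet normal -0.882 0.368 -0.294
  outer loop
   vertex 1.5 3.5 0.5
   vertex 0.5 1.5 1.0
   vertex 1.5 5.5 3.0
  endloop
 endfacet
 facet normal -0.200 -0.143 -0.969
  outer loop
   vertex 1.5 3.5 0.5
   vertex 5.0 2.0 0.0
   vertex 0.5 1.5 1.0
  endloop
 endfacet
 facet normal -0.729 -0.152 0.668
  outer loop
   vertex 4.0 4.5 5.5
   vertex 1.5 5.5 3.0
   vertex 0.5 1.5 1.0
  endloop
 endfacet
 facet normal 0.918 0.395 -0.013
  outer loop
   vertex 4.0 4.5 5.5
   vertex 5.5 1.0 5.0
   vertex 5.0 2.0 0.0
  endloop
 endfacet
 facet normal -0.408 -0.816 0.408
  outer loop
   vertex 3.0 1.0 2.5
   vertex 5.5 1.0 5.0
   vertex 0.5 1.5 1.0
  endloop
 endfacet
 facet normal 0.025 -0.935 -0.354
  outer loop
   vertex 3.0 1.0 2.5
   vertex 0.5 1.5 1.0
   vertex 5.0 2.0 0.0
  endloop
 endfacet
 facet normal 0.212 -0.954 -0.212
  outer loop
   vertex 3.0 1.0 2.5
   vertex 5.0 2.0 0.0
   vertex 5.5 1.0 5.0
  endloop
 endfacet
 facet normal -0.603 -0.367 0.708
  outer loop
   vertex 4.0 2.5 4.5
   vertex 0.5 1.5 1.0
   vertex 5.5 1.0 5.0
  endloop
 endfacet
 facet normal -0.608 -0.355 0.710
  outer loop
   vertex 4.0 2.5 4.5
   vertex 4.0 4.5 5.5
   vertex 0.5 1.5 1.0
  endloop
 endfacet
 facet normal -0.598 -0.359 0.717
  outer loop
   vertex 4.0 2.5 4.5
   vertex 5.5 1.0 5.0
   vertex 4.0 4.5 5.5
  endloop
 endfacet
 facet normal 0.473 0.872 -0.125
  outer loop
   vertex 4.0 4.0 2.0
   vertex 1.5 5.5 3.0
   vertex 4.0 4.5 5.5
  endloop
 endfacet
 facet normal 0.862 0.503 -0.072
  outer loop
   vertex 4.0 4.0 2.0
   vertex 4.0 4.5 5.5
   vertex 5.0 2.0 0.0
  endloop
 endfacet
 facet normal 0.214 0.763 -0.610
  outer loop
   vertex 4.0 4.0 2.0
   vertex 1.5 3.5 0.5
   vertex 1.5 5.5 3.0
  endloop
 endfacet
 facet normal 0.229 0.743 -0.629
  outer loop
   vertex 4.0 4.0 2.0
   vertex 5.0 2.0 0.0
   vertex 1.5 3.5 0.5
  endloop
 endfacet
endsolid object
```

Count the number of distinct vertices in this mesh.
9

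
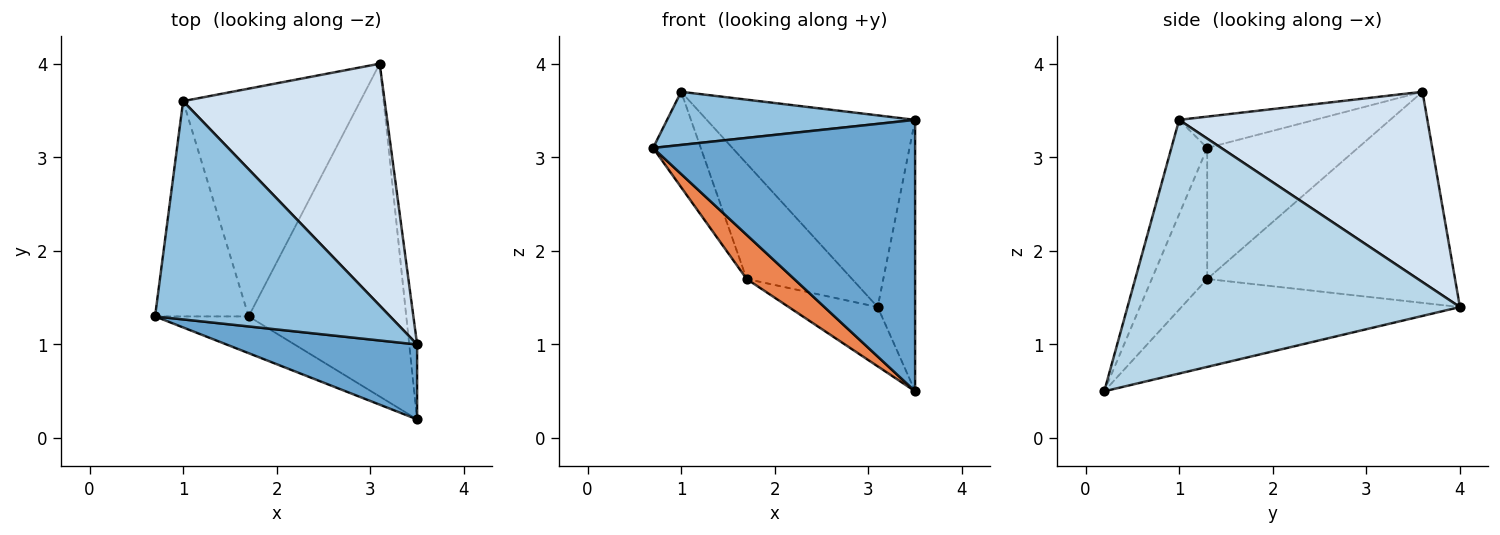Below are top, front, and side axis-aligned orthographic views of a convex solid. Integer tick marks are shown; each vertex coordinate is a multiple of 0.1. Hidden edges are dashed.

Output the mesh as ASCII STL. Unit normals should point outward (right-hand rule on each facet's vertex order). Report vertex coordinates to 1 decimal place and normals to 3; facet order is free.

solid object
 facet normal -0.131 -0.956 0.264
  outer loop
   vertex 3.5 1.0 3.4
   vertex 0.7 1.3 3.1
   vertex 3.5 0.2 0.5
  endloop
 endfacet
 facet normal -0.128 -0.235 0.964
  outer loop
   vertex 3.5 1.0 3.4
   vertex 1.0 3.6 3.7
   vertex 0.7 1.3 3.1
  endloop
 endfacet
 facet normal 0.993 0.112 -0.031
  outer loop
   vertex 3.5 1.0 3.4
   vertex 3.5 0.2 0.5
   vertex 3.1 4.0 1.4
  endloop
 endfacet
 facet normal 0.595 0.499 0.630
  outer loop
   vertex 3.5 1.0 3.4
   vertex 3.1 4.0 1.4
   vertex 1.0 3.6 3.7
  endloop
 endfacet
 facet normal -0.667 -0.572 -0.477
  outer loop
   vertex 1.7 1.3 1.7
   vertex 3.5 0.2 0.5
   vertex 0.7 1.3 3.1
  endloop
 endfacet
 facet normal -0.481 0.154 -0.863
  outer loop
   vertex 1.7 1.3 1.7
   vertex 3.1 4.0 1.4
   vertex 3.5 0.2 0.5
  endloop
 endfacet
 facet normal -0.788 0.250 -0.563
  outer loop
   vertex 1.7 1.3 1.7
   vertex 0.7 1.3 3.1
   vertex 1.0 3.6 3.7
  endloop
 endfacet
 facet normal -0.728 0.310 -0.611
  outer loop
   vertex 1.7 1.3 1.7
   vertex 1.0 3.6 3.7
   vertex 3.1 4.0 1.4
  endloop
 endfacet
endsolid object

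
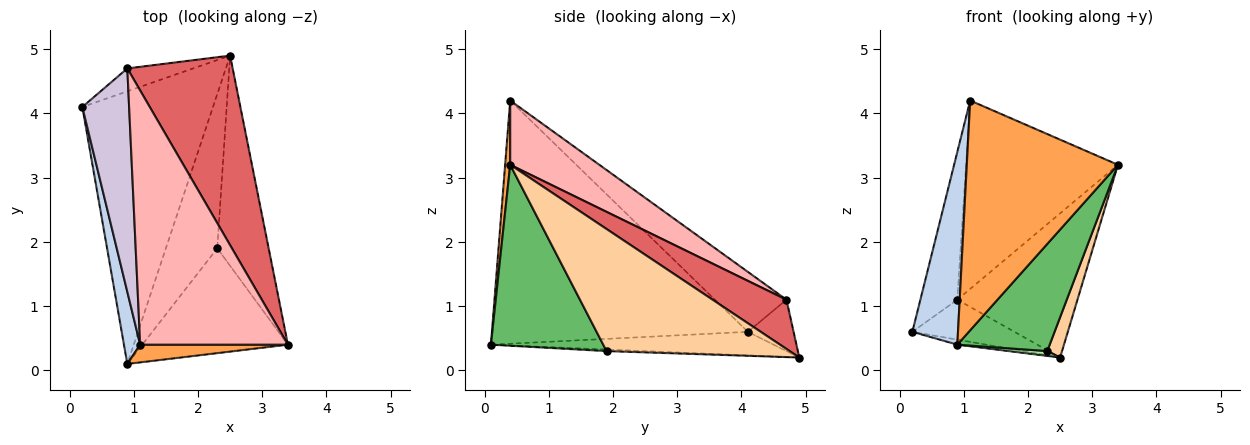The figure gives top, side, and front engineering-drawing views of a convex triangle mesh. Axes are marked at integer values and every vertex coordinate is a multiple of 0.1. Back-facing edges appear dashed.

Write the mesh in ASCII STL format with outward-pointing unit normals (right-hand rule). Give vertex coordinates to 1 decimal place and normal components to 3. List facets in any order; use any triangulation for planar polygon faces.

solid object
 facet normal -0.177 0.018 -0.984
  outer loop
   vertex 0.9 0.1 0.4
   vertex 0.2 4.1 0.6
   vertex 2.5 4.9 0.2
  endloop
 endfacet
 facet normal -0.982 -0.175 0.066
  outer loop
   vertex 1.1 0.4 4.2
   vertex 0.2 4.1 0.6
   vertex 0.9 0.1 0.4
  endloop
 endfacet
 facet normal 0.033 -0.996 0.077
  outer loop
   vertex 1.1 0.4 4.2
   vertex 0.9 0.1 0.4
   vertex 3.4 0.4 3.2
  endloop
 endfacet
 facet normal 0.919 -0.074 -0.387
  outer loop
   vertex 2.3 1.9 0.3
   vertex 2.5 4.9 0.2
   vertex 3.4 0.4 3.2
  endloop
 endfacet
 facet normal 0.656 -0.540 -0.528
  outer loop
   vertex 2.3 1.9 0.3
   vertex 3.4 0.4 3.2
   vertex 0.9 0.1 0.4
  endloop
 endfacet
 facet normal -0.031 -0.031 -0.999
  outer loop
   vertex 2.3 1.9 0.3
   vertex 0.9 0.1 0.4
   vertex 2.5 4.9 0.2
  endloop
 endfacet
 facet normal 0.349 0.567 0.746
  outer loop
   vertex 0.9 4.7 1.1
   vertex 3.4 0.4 3.2
   vertex 2.5 4.9 0.2
  endloop
 endfacet
 facet normal 0.330 0.562 0.758
  outer loop
   vertex 0.9 4.7 1.1
   vertex 1.1 0.4 4.2
   vertex 3.4 0.4 3.2
  endloop
 endfacet
 facet normal -0.362 0.809 -0.464
  outer loop
   vertex 0.9 4.7 1.1
   vertex 2.5 4.9 0.2
   vertex 0.2 4.1 0.6
  endloop
 endfacet
 facet normal -0.730 0.377 0.570
  outer loop
   vertex 0.9 4.7 1.1
   vertex 0.2 4.1 0.6
   vertex 1.1 0.4 4.2
  endloop
 endfacet
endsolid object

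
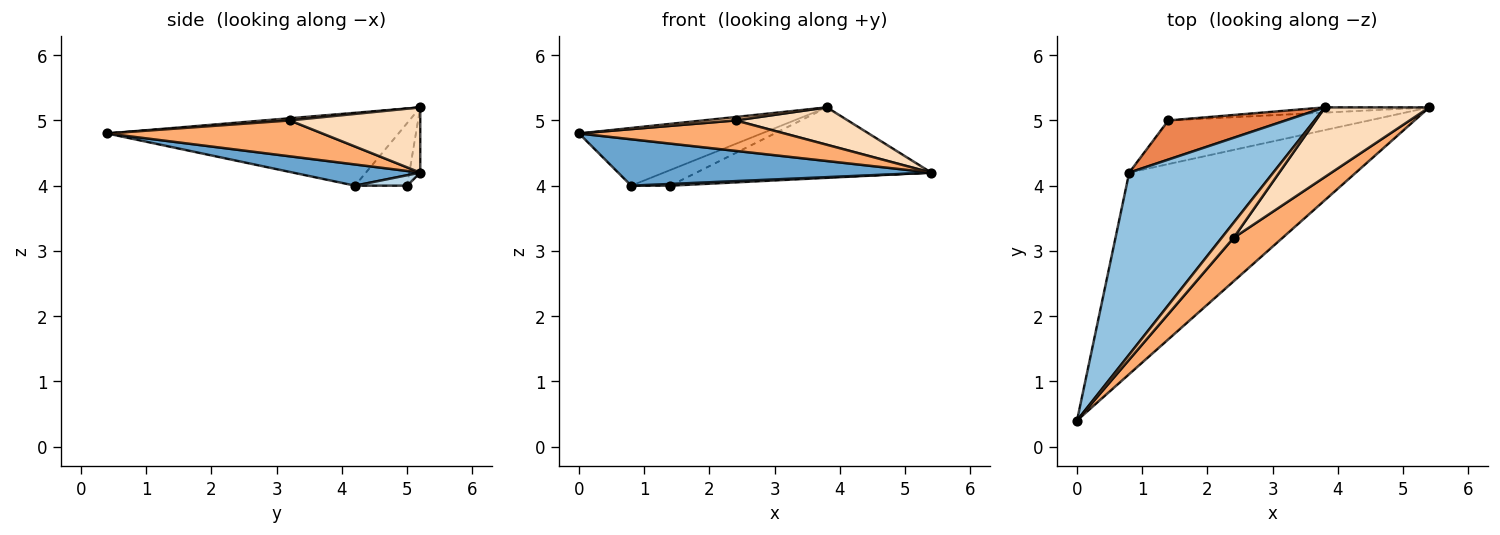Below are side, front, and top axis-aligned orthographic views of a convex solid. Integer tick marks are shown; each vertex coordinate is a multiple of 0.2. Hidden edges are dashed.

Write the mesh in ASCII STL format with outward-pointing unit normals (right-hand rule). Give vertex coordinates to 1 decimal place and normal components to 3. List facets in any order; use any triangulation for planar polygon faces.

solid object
 facet normal 0.091 -0.223 -0.970
  outer loop
   vertex 0.8 4.2 4.0
   vertex 5.4 5.2 4.2
   vertex 0.0 0.4 4.8
  endloop
 endfacet
 facet normal -0.434 0.272 0.859
  outer loop
   vertex 3.8 5.2 5.2
   vertex 0.8 4.2 4.0
   vertex 0.0 0.4 4.8
  endloop
 endfacet
 facet normal 0.052 -0.039 -0.998
  outer loop
   vertex 1.4 5.0 4.0
   vertex 5.4 5.2 4.2
   vertex 0.8 4.2 4.0
  endloop
 endfacet
 facet normal -0.046 0.996 -0.074
  outer loop
   vertex 1.4 5.0 4.0
   vertex 3.8 5.2 5.2
   vertex 5.4 5.2 4.2
  endloop
 endfacet
 facet normal -0.444 0.333 0.832
  outer loop
   vertex 1.4 5.0 4.0
   vertex 0.8 4.2 4.0
   vertex 3.8 5.2 5.2
  endloop
 endfacet
 facet normal 0.515 -0.492 0.702
  outer loop
   vertex 2.4 3.2 5.0
   vertex 0.0 0.4 4.8
   vertex 5.4 5.2 4.2
  endloop
 endfacet
 facet normal 0.175 -0.218 0.960
  outer loop
   vertex 2.4 3.2 5.0
   vertex 3.8 5.2 5.2
   vertex 0.0 0.4 4.8
  endloop
 endfacet
 facet normal 0.482 -0.415 0.772
  outer loop
   vertex 2.4 3.2 5.0
   vertex 5.4 5.2 4.2
   vertex 3.8 5.2 5.2
  endloop
 endfacet
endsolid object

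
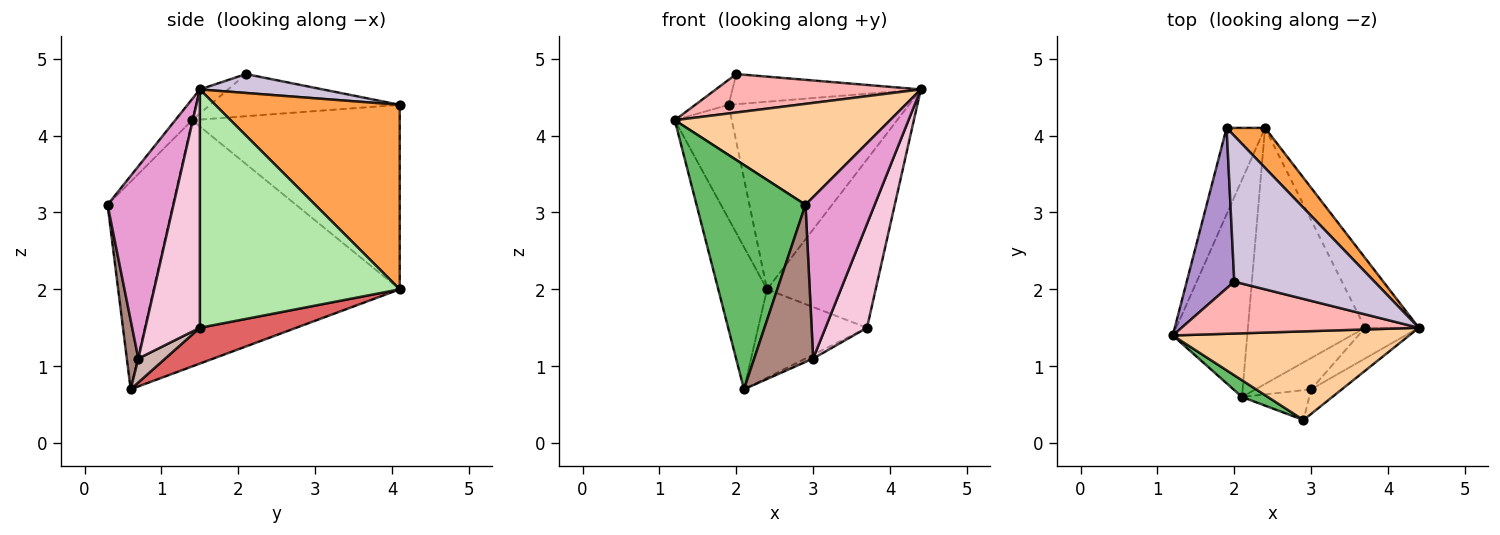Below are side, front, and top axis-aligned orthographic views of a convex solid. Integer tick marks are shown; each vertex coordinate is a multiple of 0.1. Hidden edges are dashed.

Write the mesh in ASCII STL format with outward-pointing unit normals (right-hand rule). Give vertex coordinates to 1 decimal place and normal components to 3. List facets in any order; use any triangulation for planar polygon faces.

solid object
 facet normal -0.940 0.186 -0.284
  outer loop
   vertex 2.1 0.6 0.7
   vertex 1.2 1.4 4.2
   vertex 2.4 4.1 2.0
  endloop
 endfacet
 facet normal -0.945 0.260 -0.197
  outer loop
   vertex 1.9 4.1 4.4
   vertex 2.4 4.1 2.0
   vertex 1.2 1.4 4.2
  endloop
 endfacet
 facet normal 0.707 0.691 0.147
  outer loop
   vertex 1.9 4.1 4.4
   vertex 4.4 1.5 4.6
   vertex 2.4 4.1 2.0
  endloop
 endfacet
 facet normal -0.059 -0.750 0.659
  outer loop
   vertex 2.9 0.3 3.1
   vertex 4.4 1.5 4.6
   vertex 1.2 1.4 4.2
  endloop
 endfacet
 facet normal -0.513 -0.856 0.064
  outer loop
   vertex 2.9 0.3 3.1
   vertex 1.2 1.4 4.2
   vertex 2.1 0.6 0.7
  endloop
 endfacet
 facet normal 0.862 0.468 -0.195
  outer loop
   vertex 3.7 1.5 1.5
   vertex 2.4 4.1 2.0
   vertex 4.4 1.5 4.6
  endloop
 endfacet
 facet normal 0.278 0.313 -0.908
  outer loop
   vertex 3.7 1.5 1.5
   vertex 2.1 0.6 0.7
   vertex 2.4 4.1 2.0
  endloop
 endfacet
 facet normal -0.082 -0.593 0.801
  outer loop
   vertex 2.0 2.1 4.8
   vertex 1.2 1.4 4.2
   vertex 4.4 1.5 4.6
  endloop
 endfacet
 facet normal -0.659 0.116 0.743
  outer loop
   vertex 2.0 2.1 4.8
   vertex 1.9 4.1 4.4
   vertex 1.2 1.4 4.2
  endloop
 endfacet
 facet normal 0.131 0.201 0.971
  outer loop
   vertex 2.0 2.1 4.8
   vertex 4.4 1.5 4.6
   vertex 1.9 4.1 4.4
  endloop
 endfacet
 facet normal 0.189 -0.965 -0.184
  outer loop
   vertex 3.0 0.7 1.1
   vertex 2.9 0.3 3.1
   vertex 2.1 0.6 0.7
  endloop
 endfacet
 facet normal 0.393 0.112 -0.913
  outer loop
   vertex 3.0 0.7 1.1
   vertex 2.1 0.6 0.7
   vertex 3.7 1.5 1.5
  endloop
 endfacet
 facet normal 0.685 -0.720 -0.110
  outer loop
   vertex 3.0 0.7 1.1
   vertex 4.4 1.5 4.6
   vertex 2.9 0.3 3.1
  endloop
 endfacet
 facet normal 0.783 -0.597 -0.177
  outer loop
   vertex 3.0 0.7 1.1
   vertex 3.7 1.5 1.5
   vertex 4.4 1.5 4.6
  endloop
 endfacet
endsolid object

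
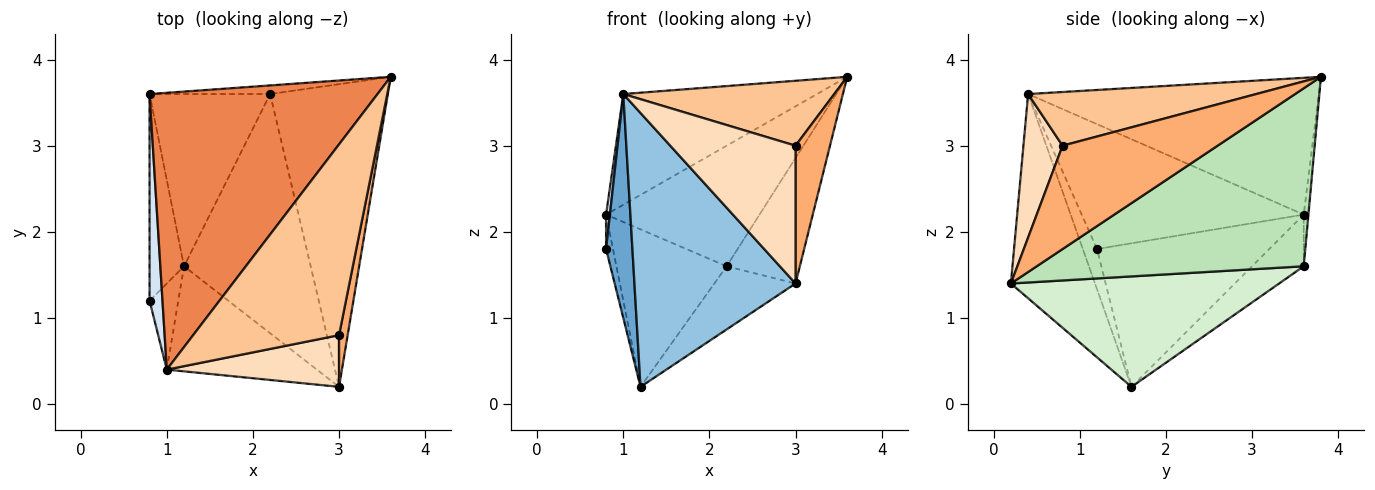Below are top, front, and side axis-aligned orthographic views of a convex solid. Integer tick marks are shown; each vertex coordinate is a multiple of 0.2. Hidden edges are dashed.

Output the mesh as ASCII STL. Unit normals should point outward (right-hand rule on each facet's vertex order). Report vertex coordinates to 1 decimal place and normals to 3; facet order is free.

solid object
 facet normal -0.449 -0.834 -0.321
  outer loop
   vertex 1.0 0.4 3.6
   vertex 0.8 1.2 1.8
   vertex 1.2 1.6 0.2
  endloop
 endfacet
 facet normal -0.438 -0.839 -0.322
  outer loop
   vertex 1.0 0.4 3.6
   vertex 1.2 1.6 0.2
   vertex 3.0 0.2 1.4
  endloop
 endfacet
 facet normal -0.972 0.039 -0.233
  outer loop
   vertex 0.8 3.6 2.2
   vertex 1.2 1.6 0.2
   vertex 0.8 1.2 1.8
  endloop
 endfacet
 facet normal -0.995 -0.017 0.103
  outer loop
   vertex 0.8 3.6 2.2
   vertex 0.8 1.2 1.8
   vertex 1.0 0.4 3.6
  endloop
 endfacet
 facet normal -0.487 0.324 0.811
  outer loop
   vertex 0.8 3.6 2.2
   vertex 1.0 0.4 3.6
   vertex 3.6 3.8 3.8
  endloop
 endfacet
 facet normal 0.973 -0.216 0.081
  outer loop
   vertex 3.0 0.8 3.0
   vertex 3.0 0.2 1.4
   vertex 3.6 3.8 3.8
  endloop
 endfacet
 facet normal 0.329 -0.304 0.894
  outer loop
   vertex 3.0 0.8 3.0
   vertex 3.6 3.8 3.8
   vertex 1.0 0.4 3.6
  endloop
 endfacet
 facet normal 0.281 -0.899 0.337
  outer loop
   vertex 3.0 0.8 3.0
   vertex 1.0 0.4 3.6
   vertex 3.0 0.2 1.4
  endloop
 endfacet
 facet normal -0.031 0.997 -0.071
  outer loop
   vertex 2.2 3.6 1.6
   vertex 0.8 3.6 2.2
   vertex 3.6 3.8 3.8
  endloop
 endfacet
 facet normal -0.302 0.643 -0.704
  outer loop
   vertex 2.2 3.6 1.6
   vertex 1.2 1.6 0.2
   vertex 0.8 3.6 2.2
  endloop
 endfacet
 facet normal 0.813 0.223 -0.538
  outer loop
   vertex 2.2 3.6 1.6
   vertex 3.6 3.8 3.8
   vertex 3.0 0.2 1.4
  endloop
 endfacet
 facet normal 0.645 0.195 -0.739
  outer loop
   vertex 2.2 3.6 1.6
   vertex 3.0 0.2 1.4
   vertex 1.2 1.6 0.2
  endloop
 endfacet
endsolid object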